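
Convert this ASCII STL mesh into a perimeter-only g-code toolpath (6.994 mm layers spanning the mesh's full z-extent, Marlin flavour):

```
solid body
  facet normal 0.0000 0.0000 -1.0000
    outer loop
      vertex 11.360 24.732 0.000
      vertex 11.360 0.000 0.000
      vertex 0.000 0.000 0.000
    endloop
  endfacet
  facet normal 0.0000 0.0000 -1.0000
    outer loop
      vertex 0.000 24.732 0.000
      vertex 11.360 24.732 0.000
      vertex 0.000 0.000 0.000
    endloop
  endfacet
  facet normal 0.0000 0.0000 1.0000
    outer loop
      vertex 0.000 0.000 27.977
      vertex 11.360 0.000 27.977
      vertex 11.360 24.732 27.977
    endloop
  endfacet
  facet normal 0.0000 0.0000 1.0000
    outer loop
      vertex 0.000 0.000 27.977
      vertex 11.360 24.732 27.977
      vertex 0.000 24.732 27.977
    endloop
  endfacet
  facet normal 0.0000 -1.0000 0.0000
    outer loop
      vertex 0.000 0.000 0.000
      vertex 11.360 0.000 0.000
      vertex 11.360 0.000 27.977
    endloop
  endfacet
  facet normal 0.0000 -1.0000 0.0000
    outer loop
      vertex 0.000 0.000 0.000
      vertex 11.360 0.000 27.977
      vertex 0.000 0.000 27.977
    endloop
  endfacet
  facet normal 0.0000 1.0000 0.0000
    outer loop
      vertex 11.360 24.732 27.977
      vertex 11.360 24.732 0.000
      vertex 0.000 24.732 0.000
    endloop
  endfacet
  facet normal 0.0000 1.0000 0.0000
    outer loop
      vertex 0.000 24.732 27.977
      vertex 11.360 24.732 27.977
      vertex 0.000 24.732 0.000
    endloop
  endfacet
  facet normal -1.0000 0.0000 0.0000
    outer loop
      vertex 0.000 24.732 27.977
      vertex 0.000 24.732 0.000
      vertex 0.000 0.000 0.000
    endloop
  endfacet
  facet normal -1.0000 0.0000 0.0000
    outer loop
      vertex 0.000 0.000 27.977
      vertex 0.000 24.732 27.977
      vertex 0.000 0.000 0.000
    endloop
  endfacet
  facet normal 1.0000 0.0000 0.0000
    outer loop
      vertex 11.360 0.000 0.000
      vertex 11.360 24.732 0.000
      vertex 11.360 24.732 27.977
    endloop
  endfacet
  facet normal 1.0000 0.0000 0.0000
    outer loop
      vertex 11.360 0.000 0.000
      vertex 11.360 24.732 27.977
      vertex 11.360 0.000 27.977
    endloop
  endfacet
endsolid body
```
; perimeter-only toolpath
G21 ; units = mm
G90 ; absolute positioning
G28 ; home
; layer 1
G0 Z6.994
G0 X0.000 Y0.000
G1 X11.360 Y0.000
G1 X11.360 Y24.732
G1 X0.000 Y24.732
G1 X0.000 Y0.000
; layer 2
G0 Z13.989
G0 X0.000 Y0.000
G1 X11.360 Y0.000
G1 X11.360 Y24.732
G1 X0.000 Y24.732
G1 X0.000 Y0.000
; layer 3
G0 Z20.983
G0 X0.000 Y0.000
G1 X11.360 Y0.000
G1 X11.360 Y24.732
G1 X0.000 Y24.732
G1 X0.000 Y0.000
; layer 4
G0 Z27.977
G0 X0.000 Y0.000
G1 X11.360 Y0.000
G1 X11.360 Y24.732
G1 X0.000 Y24.732
G1 X0.000 Y0.000
M2 ; end

The solid is a rectangular box, roughly 11.4 × 24.7 mm footprint and 28 mm tall. Slicing at Δz = 6.994 mm — 4 equal slices spanning the solid's height, so layer i sits at z = i·h/4 — gives 4 non-empty perimeters. Each is a 4-segment closed polygon; G0 lifts to the layer z and rapids to the start vertex, then G1 traces the edges.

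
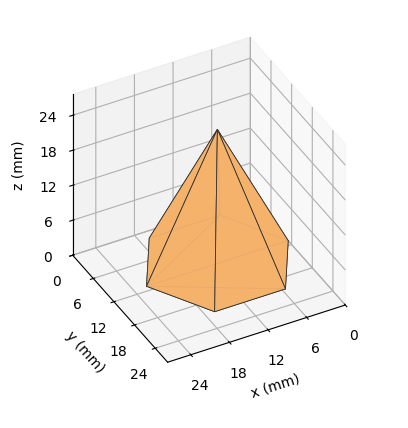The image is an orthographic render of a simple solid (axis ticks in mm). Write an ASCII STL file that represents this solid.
Reading the render: the shape is a regular 6-sided pyramid, base circumscribed radius ≈ 11 mm, apex at z ≈ 23 mm (dimensions read to the nearest mm from the axis ticks). For the STL, each face is triangulated and given an outward normal.

solid part
  facet normal 0.0000 0.0000 -1.0000
    outer loop
      vertex 5.5 20.5 0.0
      vertex 16.5 20.5 0.0
      vertex 22.0 11.0 0.0
    endloop
  endfacet
  facet normal 0.0000 0.0000 -1.0000
    outer loop
      vertex 0.0 11.0 0.0
      vertex 5.5 20.5 0.0
      vertex 22.0 11.0 0.0
    endloop
  endfacet
  facet normal 0.0000 0.0000 -1.0000
    outer loop
      vertex 5.5 1.5 0.0
      vertex 0.0 11.0 0.0
      vertex 22.0 11.0 0.0
    endloop
  endfacet
  facet normal 0.0000 0.0000 -1.0000
    outer loop
      vertex 16.5 1.5 0.0
      vertex 5.5 1.5 0.0
      vertex 22.0 11.0 0.0
    endloop
  endfacet
  facet normal 0.7996 0.4629 0.3824
    outer loop
      vertex 22.0 11.0 0.0
      vertex 16.5 20.5 0.0
      vertex 11.0 11.0 23.0
    endloop
  endfacet
  facet normal 0.0000 0.9243 0.3818
    outer loop
      vertex 16.5 20.5 0.0
      vertex 5.5 20.5 0.0
      vertex 11.0 11.0 23.0
    endloop
  endfacet
  facet normal -0.7996 0.4629 0.3824
    outer loop
      vertex 5.5 20.5 0.0
      vertex 0.0 11.0 0.0
      vertex 11.0 11.0 23.0
    endloop
  endfacet
  facet normal -0.7996 -0.4629 0.3824
    outer loop
      vertex 0.0 11.0 0.0
      vertex 5.5 1.5 0.0
      vertex 11.0 11.0 23.0
    endloop
  endfacet
  facet normal 0.0000 -0.9243 0.3818
    outer loop
      vertex 5.5 1.5 0.0
      vertex 16.5 1.5 0.0
      vertex 11.0 11.0 23.0
    endloop
  endfacet
  facet normal 0.7996 -0.4629 0.3824
    outer loop
      vertex 16.5 1.5 0.0
      vertex 22.0 11.0 0.0
      vertex 11.0 11.0 23.0
    endloop
  endfacet
endsolid part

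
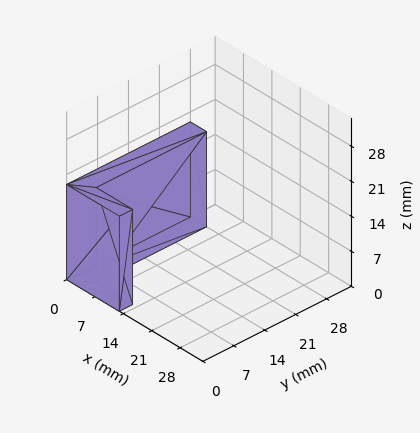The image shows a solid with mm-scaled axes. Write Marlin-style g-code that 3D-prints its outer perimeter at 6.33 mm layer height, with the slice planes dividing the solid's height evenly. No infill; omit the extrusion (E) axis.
Reading the render: the shape is an L-shaped prism: outer 13 × 28 mm, arm thicknesses ≈ 3 mm (horizontal) and 4 mm (vertical), extruded 19 mm in z (dimensions read to the nearest mm from the axis ticks). For the g-code, the solid's height is divided into equal slices at the stated Δz and each level perimeter traced with G1 moves after a G0 lift.

; perimeter-only toolpath
G21 ; units = mm
G90 ; absolute positioning
G28 ; home
; layer 1
G0 Z6.33
G0 X0.00 Y0.00
G1 X13.00 Y0.00
G1 X13.00 Y3.00
G1 X4.00 Y3.00
G1 X4.00 Y28.00
G1 X0.00 Y28.00
G1 X0.00 Y0.00
; layer 2
G0 Z12.67
G0 X0.00 Y0.00
G1 X13.00 Y0.00
G1 X13.00 Y3.00
G1 X4.00 Y3.00
G1 X4.00 Y28.00
G1 X0.00 Y28.00
G1 X0.00 Y0.00
; layer 3
G0 Z19.00
G0 X0.00 Y0.00
G1 X13.00 Y0.00
G1 X13.00 Y3.00
G1 X4.00 Y3.00
G1 X4.00 Y28.00
G1 X0.00 Y28.00
G1 X0.00 Y0.00
M2 ; end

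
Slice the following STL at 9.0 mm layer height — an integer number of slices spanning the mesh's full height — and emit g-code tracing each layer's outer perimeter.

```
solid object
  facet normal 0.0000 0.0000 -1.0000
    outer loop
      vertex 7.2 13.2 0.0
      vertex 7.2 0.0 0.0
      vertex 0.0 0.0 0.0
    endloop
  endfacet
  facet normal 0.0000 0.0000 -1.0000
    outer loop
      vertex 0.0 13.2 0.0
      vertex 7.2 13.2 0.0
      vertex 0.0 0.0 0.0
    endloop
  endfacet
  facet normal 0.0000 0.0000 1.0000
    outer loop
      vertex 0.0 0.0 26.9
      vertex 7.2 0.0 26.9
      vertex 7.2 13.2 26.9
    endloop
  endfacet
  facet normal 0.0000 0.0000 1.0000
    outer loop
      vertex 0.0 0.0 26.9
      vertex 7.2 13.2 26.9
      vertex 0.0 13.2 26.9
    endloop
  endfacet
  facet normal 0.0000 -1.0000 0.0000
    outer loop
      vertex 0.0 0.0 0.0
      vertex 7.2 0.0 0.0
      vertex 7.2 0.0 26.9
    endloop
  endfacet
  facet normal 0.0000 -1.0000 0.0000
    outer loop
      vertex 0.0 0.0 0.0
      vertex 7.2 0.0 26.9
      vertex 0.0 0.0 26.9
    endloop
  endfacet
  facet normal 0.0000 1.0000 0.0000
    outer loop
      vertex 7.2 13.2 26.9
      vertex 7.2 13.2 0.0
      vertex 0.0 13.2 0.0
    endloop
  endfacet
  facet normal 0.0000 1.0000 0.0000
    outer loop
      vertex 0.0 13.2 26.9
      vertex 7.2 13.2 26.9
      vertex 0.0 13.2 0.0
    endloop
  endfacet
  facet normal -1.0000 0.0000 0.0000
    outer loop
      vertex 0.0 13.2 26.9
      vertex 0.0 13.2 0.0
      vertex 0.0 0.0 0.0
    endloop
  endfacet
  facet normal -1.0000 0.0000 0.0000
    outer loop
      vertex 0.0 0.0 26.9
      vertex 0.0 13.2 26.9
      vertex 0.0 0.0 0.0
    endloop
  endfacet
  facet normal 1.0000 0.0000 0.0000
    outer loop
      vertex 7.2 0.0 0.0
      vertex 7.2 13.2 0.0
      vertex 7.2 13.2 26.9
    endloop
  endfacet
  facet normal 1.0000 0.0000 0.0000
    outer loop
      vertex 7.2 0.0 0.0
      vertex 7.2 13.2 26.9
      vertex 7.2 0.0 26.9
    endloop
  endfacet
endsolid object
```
; perimeter-only toolpath
G21 ; units = mm
G90 ; absolute positioning
G28 ; home
; layer 1
G0 Z9.0
G0 X0.0 Y0.0
G1 X7.2 Y0.0
G1 X7.2 Y13.2
G1 X0.0 Y13.2
G1 X0.0 Y0.0
; layer 2
G0 Z17.9
G0 X0.0 Y0.0
G1 X7.2 Y0.0
G1 X7.2 Y13.2
G1 X0.0 Y13.2
G1 X0.0 Y0.0
; layer 3
G0 Z26.9
G0 X0.0 Y0.0
G1 X7.2 Y0.0
G1 X7.2 Y13.2
G1 X0.0 Y13.2
G1 X0.0 Y0.0
M2 ; end

The solid is a rectangular box, roughly 7.2 × 13.2 mm footprint and 26.9 mm tall. Slicing at Δz = 9.0 mm — 3 equal slices spanning the solid's height, so layer i sits at z = i·h/3 — gives 3 non-empty perimeters. Each is a 4-segment closed polygon; G0 lifts to the layer z and rapids to the start vertex, then G1 traces the edges.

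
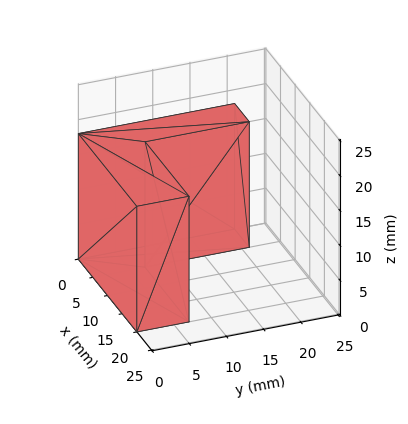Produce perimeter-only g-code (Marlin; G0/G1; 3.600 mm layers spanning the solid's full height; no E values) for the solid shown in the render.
Reading the render: the shape is an L-shaped prism: outer 20 × 21 mm, arm thicknesses ≈ 7 mm (horizontal) and 5 mm (vertical), extruded 18 mm in z (dimensions read to the nearest mm from the axis ticks). For the g-code, the solid's height is divided into equal slices at the stated Δz and each level perimeter traced with G1 moves after a G0 lift.

; perimeter-only toolpath
G21 ; units = mm
G90 ; absolute positioning
G28 ; home
; layer 1
G0 Z3.600
G0 X0.000 Y0.000
G1 X20.000 Y0.000
G1 X20.000 Y7.000
G1 X5.000 Y7.000
G1 X5.000 Y21.000
G1 X0.000 Y21.000
G1 X0.000 Y0.000
; layer 2
G0 Z7.200
G0 X0.000 Y0.000
G1 X20.000 Y0.000
G1 X20.000 Y7.000
G1 X5.000 Y7.000
G1 X5.000 Y21.000
G1 X0.000 Y21.000
G1 X0.000 Y0.000
; layer 3
G0 Z10.800
G0 X0.000 Y0.000
G1 X20.000 Y0.000
G1 X20.000 Y7.000
G1 X5.000 Y7.000
G1 X5.000 Y21.000
G1 X0.000 Y21.000
G1 X0.000 Y0.000
; layer 4
G0 Z14.400
G0 X0.000 Y0.000
G1 X20.000 Y0.000
G1 X20.000 Y7.000
G1 X5.000 Y7.000
G1 X5.000 Y21.000
G1 X0.000 Y21.000
G1 X0.000 Y0.000
; layer 5
G0 Z18.000
G0 X0.000 Y0.000
G1 X20.000 Y0.000
G1 X20.000 Y7.000
G1 X5.000 Y7.000
G1 X5.000 Y21.000
G1 X0.000 Y21.000
G1 X0.000 Y0.000
M2 ; end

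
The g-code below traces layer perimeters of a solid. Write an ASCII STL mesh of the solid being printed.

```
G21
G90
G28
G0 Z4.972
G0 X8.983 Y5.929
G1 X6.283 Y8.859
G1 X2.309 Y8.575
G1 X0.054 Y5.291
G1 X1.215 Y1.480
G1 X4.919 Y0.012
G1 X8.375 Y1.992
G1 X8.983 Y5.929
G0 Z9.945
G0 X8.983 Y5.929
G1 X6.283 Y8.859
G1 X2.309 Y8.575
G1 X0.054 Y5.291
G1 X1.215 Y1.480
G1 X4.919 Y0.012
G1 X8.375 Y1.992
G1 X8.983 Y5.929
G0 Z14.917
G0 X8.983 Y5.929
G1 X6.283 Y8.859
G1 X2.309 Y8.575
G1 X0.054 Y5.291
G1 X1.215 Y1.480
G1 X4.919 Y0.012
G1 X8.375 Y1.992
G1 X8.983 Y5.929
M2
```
solid part
  facet normal 0.0000 0.0000 -1.0000
    outer loop
      vertex 2.309 8.575 0.000
      vertex 6.283 8.859 0.000
      vertex 8.983 5.929 0.000
    endloop
  endfacet
  facet normal 0.0000 0.0000 -1.0000
    outer loop
      vertex 0.054 5.291 0.000
      vertex 2.309 8.575 0.000
      vertex 8.983 5.929 0.000
    endloop
  endfacet
  facet normal 0.0000 0.0000 -1.0000
    outer loop
      vertex 1.215 1.480 0.000
      vertex 0.054 5.291 0.000
      vertex 8.983 5.929 0.000
    endloop
  endfacet
  facet normal 0.0000 0.0000 -1.0000
    outer loop
      vertex 4.919 0.012 0.000
      vertex 1.215 1.480 0.000
      vertex 8.983 5.929 0.000
    endloop
  endfacet
  facet normal 0.0000 0.0000 -1.0000
    outer loop
      vertex 8.375 1.992 0.000
      vertex 4.919 0.012 0.000
      vertex 8.983 5.929 0.000
    endloop
  endfacet
  facet normal 0.0000 0.0000 1.0000
    outer loop
      vertex 8.983 5.929 14.917
      vertex 6.283 8.859 14.917
      vertex 2.309 8.575 14.917
    endloop
  endfacet
  facet normal 0.0000 0.0000 1.0000
    outer loop
      vertex 8.983 5.929 14.917
      vertex 2.309 8.575 14.917
      vertex 0.054 5.291 14.917
    endloop
  endfacet
  facet normal 0.0000 0.0000 1.0000
    outer loop
      vertex 8.983 5.929 14.917
      vertex 0.054 5.291 14.917
      vertex 1.215 1.480 14.917
    endloop
  endfacet
  facet normal 0.0000 0.0000 1.0000
    outer loop
      vertex 8.983 5.929 14.917
      vertex 1.215 1.480 14.917
      vertex 4.919 0.012 14.917
    endloop
  endfacet
  facet normal 0.0000 0.0000 1.0000
    outer loop
      vertex 8.983 5.929 14.917
      vertex 4.919 0.012 14.917
      vertex 8.375 1.992 14.917
    endloop
  endfacet
  facet normal 0.7354 0.6777 0.0000
    outer loop
      vertex 8.983 5.929 0.000
      vertex 6.283 8.859 0.000
      vertex 6.283 8.859 14.917
    endloop
  endfacet
  facet normal 0.7354 0.6777 0.0000
    outer loop
      vertex 8.983 5.929 0.000
      vertex 6.283 8.859 14.917
      vertex 8.983 5.929 14.917
    endloop
  endfacet
  facet normal -0.0713 0.9975 0.0000
    outer loop
      vertex 6.283 8.859 0.000
      vertex 2.309 8.575 0.000
      vertex 2.309 8.575 14.917
    endloop
  endfacet
  facet normal -0.0713 0.9975 0.0000
    outer loop
      vertex 6.283 8.859 0.000
      vertex 2.309 8.575 14.917
      vertex 6.283 8.859 14.917
    endloop
  endfacet
  facet normal -0.8244 0.5661 0.0000
    outer loop
      vertex 2.309 8.575 0.000
      vertex 0.054 5.291 0.000
      vertex 0.054 5.291 14.917
    endloop
  endfacet
  facet normal -0.8244 0.5661 0.0000
    outer loop
      vertex 2.309 8.575 0.000
      vertex 0.054 5.291 14.917
      vertex 2.309 8.575 14.917
    endloop
  endfacet
  facet normal -0.9566 -0.2914 0.0000
    outer loop
      vertex 0.054 5.291 0.000
      vertex 1.215 1.480 0.000
      vertex 1.215 1.480 14.917
    endloop
  endfacet
  facet normal -0.9566 -0.2914 0.0000
    outer loop
      vertex 0.054 5.291 0.000
      vertex 1.215 1.480 14.917
      vertex 0.054 5.291 14.917
    endloop
  endfacet
  facet normal -0.3684 -0.9296 0.0000
    outer loop
      vertex 1.215 1.480 0.000
      vertex 4.919 0.012 0.000
      vertex 4.919 0.012 14.917
    endloop
  endfacet
  facet normal -0.3684 -0.9296 0.0000
    outer loop
      vertex 1.215 1.480 0.000
      vertex 4.919 0.012 14.917
      vertex 1.215 1.480 14.917
    endloop
  endfacet
  facet normal 0.4971 -0.8677 0.0000
    outer loop
      vertex 4.919 0.012 0.000
      vertex 8.375 1.992 0.000
      vertex 8.375 1.992 14.917
    endloop
  endfacet
  facet normal 0.4971 -0.8677 0.0000
    outer loop
      vertex 4.919 0.012 0.000
      vertex 8.375 1.992 14.917
      vertex 4.919 0.012 14.917
    endloop
  endfacet
  facet normal 0.9883 -0.1526 0.0000
    outer loop
      vertex 8.375 1.992 0.000
      vertex 8.983 5.929 0.000
      vertex 8.983 5.929 14.917
    endloop
  endfacet
  facet normal 0.9883 -0.1526 0.0000
    outer loop
      vertex 8.375 1.992 0.000
      vertex 8.983 5.929 14.917
      vertex 8.375 1.992 14.917
    endloop
  endfacet
endsolid part

The G0 Z moves step by Δz≈4.972 mm. Every layer's G1 loop is the same polygon, so the solid is a straight extrusion of it from z=0 to z≈14.9. Closing with flat bottom and top caps and triangulating gives 24 facets — a regular 7-sided prism (a cylinder approximated with 7 flat sides), circumscribed radius ≈ 4.59 mm, height ≈ 14.9 mm.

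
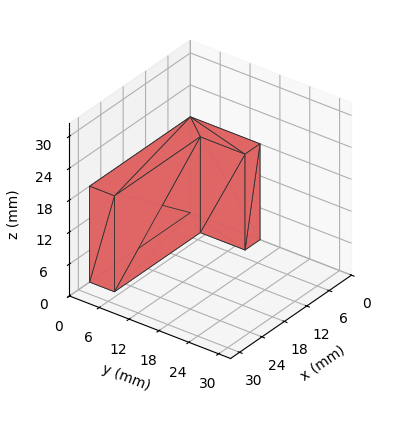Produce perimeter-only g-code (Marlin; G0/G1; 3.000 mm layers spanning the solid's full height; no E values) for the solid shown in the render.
Reading the render: the shape is an L-shaped prism: outer 27 × 14 mm, arm thicknesses ≈ 5 mm (horizontal) and 4 mm (vertical), extruded 18 mm in z (dimensions read to the nearest mm from the axis ticks). For the g-code, the solid's height is divided into equal slices at the stated Δz and each level perimeter traced with G1 moves after a G0 lift.

; perimeter-only toolpath
G21 ; units = mm
G90 ; absolute positioning
G28 ; home
; layer 1
G0 Z3.000
G0 X0.000 Y0.000
G1 X27.000 Y0.000
G1 X27.000 Y5.000
G1 X4.000 Y5.000
G1 X4.000 Y14.000
G1 X0.000 Y14.000
G1 X0.000 Y0.000
; layer 2
G0 Z6.000
G0 X0.000 Y0.000
G1 X27.000 Y0.000
G1 X27.000 Y5.000
G1 X4.000 Y5.000
G1 X4.000 Y14.000
G1 X0.000 Y14.000
G1 X0.000 Y0.000
; layer 3
G0 Z9.000
G0 X0.000 Y0.000
G1 X27.000 Y0.000
G1 X27.000 Y5.000
G1 X4.000 Y5.000
G1 X4.000 Y14.000
G1 X0.000 Y14.000
G1 X0.000 Y0.000
; layer 4
G0 Z12.000
G0 X0.000 Y0.000
G1 X27.000 Y0.000
G1 X27.000 Y5.000
G1 X4.000 Y5.000
G1 X4.000 Y14.000
G1 X0.000 Y14.000
G1 X0.000 Y0.000
; layer 5
G0 Z15.000
G0 X0.000 Y0.000
G1 X27.000 Y0.000
G1 X27.000 Y5.000
G1 X4.000 Y5.000
G1 X4.000 Y14.000
G1 X0.000 Y14.000
G1 X0.000 Y0.000
; layer 6
G0 Z18.000
G0 X0.000 Y0.000
G1 X27.000 Y0.000
G1 X27.000 Y5.000
G1 X4.000 Y5.000
G1 X4.000 Y14.000
G1 X0.000 Y14.000
G1 X0.000 Y0.000
M2 ; end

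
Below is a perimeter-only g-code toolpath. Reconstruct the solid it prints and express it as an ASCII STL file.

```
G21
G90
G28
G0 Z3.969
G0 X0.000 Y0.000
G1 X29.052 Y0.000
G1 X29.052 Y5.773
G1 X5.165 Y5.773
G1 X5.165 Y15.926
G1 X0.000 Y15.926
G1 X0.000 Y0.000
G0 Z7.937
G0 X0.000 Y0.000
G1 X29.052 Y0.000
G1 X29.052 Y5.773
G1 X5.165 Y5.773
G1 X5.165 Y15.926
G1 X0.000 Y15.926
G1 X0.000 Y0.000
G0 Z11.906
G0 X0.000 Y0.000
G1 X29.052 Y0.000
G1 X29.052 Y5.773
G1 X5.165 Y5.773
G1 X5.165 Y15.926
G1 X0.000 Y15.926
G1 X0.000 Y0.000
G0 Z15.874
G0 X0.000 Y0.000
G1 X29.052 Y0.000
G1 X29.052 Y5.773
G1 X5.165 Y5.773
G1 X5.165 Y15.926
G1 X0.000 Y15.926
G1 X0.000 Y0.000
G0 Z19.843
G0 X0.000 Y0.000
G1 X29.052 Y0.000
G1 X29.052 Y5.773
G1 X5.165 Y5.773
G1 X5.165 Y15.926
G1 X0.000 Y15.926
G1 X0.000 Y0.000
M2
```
solid part
  facet normal 0.0000 0.0000 -1.0000
    outer loop
      vertex 29.052 5.773 0.000
      vertex 29.052 0.000 0.000
      vertex 0.000 0.000 0.000
    endloop
  endfacet
  facet normal 0.0000 0.0000 -1.0000
    outer loop
      vertex 5.165 5.773 0.000
      vertex 29.052 5.773 0.000
      vertex 0.000 0.000 0.000
    endloop
  endfacet
  facet normal 0.0000 0.0000 -1.0000
    outer loop
      vertex 5.165 15.926 0.000
      vertex 5.165 5.773 0.000
      vertex 0.000 0.000 0.000
    endloop
  endfacet
  facet normal 0.0000 0.0000 -1.0000
    outer loop
      vertex 0.000 15.926 0.000
      vertex 5.165 15.926 0.000
      vertex 0.000 0.000 0.000
    endloop
  endfacet
  facet normal 0.0000 0.0000 1.0000
    outer loop
      vertex 0.000 0.000 19.843
      vertex 29.052 0.000 19.843
      vertex 29.052 5.773 19.843
    endloop
  endfacet
  facet normal 0.0000 0.0000 1.0000
    outer loop
      vertex 0.000 0.000 19.843
      vertex 29.052 5.773 19.843
      vertex 5.165 5.773 19.843
    endloop
  endfacet
  facet normal 0.0000 0.0000 1.0000
    outer loop
      vertex 0.000 0.000 19.843
      vertex 5.165 5.773 19.843
      vertex 5.165 15.926 19.843
    endloop
  endfacet
  facet normal 0.0000 0.0000 1.0000
    outer loop
      vertex 0.000 0.000 19.843
      vertex 5.165 15.926 19.843
      vertex 0.000 15.926 19.843
    endloop
  endfacet
  facet normal 0.0000 -1.0000 0.0000
    outer loop
      vertex 0.000 0.000 0.000
      vertex 29.052 0.000 0.000
      vertex 29.052 0.000 19.843
    endloop
  endfacet
  facet normal 0.0000 -1.0000 0.0000
    outer loop
      vertex 0.000 0.000 0.000
      vertex 29.052 0.000 19.843
      vertex 0.000 0.000 19.843
    endloop
  endfacet
  facet normal 1.0000 0.0000 0.0000
    outer loop
      vertex 29.052 0.000 0.000
      vertex 29.052 5.773 0.000
      vertex 29.052 5.773 19.843
    endloop
  endfacet
  facet normal 1.0000 0.0000 0.0000
    outer loop
      vertex 29.052 0.000 0.000
      vertex 29.052 5.773 19.843
      vertex 29.052 0.000 19.843
    endloop
  endfacet
  facet normal 0.0000 1.0000 0.0000
    outer loop
      vertex 29.052 5.773 0.000
      vertex 5.165 5.773 0.000
      vertex 5.165 5.773 19.843
    endloop
  endfacet
  facet normal 0.0000 1.0000 0.0000
    outer loop
      vertex 29.052 5.773 0.000
      vertex 5.165 5.773 19.843
      vertex 29.052 5.773 19.843
    endloop
  endfacet
  facet normal 1.0000 0.0000 0.0000
    outer loop
      vertex 5.165 5.773 0.000
      vertex 5.165 15.926 0.000
      vertex 5.165 15.926 19.843
    endloop
  endfacet
  facet normal 1.0000 0.0000 0.0000
    outer loop
      vertex 5.165 5.773 0.000
      vertex 5.165 15.926 19.843
      vertex 5.165 5.773 19.843
    endloop
  endfacet
  facet normal 0.0000 1.0000 0.0000
    outer loop
      vertex 5.165 15.926 0.000
      vertex 0.000 15.926 0.000
      vertex 0.000 15.926 19.843
    endloop
  endfacet
  facet normal 0.0000 1.0000 0.0000
    outer loop
      vertex 5.165 15.926 0.000
      vertex 0.000 15.926 19.843
      vertex 5.165 15.926 19.843
    endloop
  endfacet
  facet normal -1.0000 0.0000 0.0000
    outer loop
      vertex 0.000 15.926 0.000
      vertex 0.000 0.000 0.000
      vertex 0.000 0.000 19.843
    endloop
  endfacet
  facet normal -1.0000 0.0000 0.0000
    outer loop
      vertex 0.000 15.926 0.000
      vertex 0.000 0.000 19.843
      vertex 0.000 15.926 19.843
    endloop
  endfacet
endsolid part

The G0 Z moves step by Δz≈3.969 mm. Every layer's G1 loop is the same polygon, so the solid is a straight extrusion of it from z=0 to z≈19.8. Closing with flat bottom and top caps and triangulating gives 20 facets — an L-shaped prism: outer 29.1 × 15.9 mm, arm thicknesses ≈ 5.77 mm (horizontal) and 5.17 mm (vertical), extruded 19.8 mm in z.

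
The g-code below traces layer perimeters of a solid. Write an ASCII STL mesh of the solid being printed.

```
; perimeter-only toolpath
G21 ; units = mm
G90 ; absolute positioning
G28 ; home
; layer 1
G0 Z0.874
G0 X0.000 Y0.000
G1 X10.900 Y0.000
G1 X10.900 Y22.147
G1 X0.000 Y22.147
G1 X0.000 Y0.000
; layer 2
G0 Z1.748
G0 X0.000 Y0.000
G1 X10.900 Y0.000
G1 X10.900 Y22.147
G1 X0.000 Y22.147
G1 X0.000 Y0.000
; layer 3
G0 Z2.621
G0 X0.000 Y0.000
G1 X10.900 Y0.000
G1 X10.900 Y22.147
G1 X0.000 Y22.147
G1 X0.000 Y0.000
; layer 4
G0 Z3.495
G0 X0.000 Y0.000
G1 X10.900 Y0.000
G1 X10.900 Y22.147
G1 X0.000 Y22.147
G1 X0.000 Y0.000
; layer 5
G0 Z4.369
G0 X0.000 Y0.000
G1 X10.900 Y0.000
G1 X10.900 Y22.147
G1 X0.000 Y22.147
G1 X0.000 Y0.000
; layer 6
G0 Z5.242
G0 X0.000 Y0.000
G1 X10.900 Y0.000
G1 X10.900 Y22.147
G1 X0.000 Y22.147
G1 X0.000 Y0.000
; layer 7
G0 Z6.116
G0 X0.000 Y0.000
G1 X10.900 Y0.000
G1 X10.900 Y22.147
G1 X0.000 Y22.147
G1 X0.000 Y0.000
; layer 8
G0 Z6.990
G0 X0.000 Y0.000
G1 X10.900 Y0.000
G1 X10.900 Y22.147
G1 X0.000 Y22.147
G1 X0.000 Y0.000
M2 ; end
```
solid part
  facet normal 0.0000 0.0000 -1.0000
    outer loop
      vertex 10.900 22.147 0.000
      vertex 10.900 0.000 0.000
      vertex 0.000 0.000 0.000
    endloop
  endfacet
  facet normal 0.0000 0.0000 -1.0000
    outer loop
      vertex 0.000 22.147 0.000
      vertex 10.900 22.147 0.000
      vertex 0.000 0.000 0.000
    endloop
  endfacet
  facet normal 0.0000 0.0000 1.0000
    outer loop
      vertex 0.000 0.000 6.990
      vertex 10.900 0.000 6.990
      vertex 10.900 22.147 6.990
    endloop
  endfacet
  facet normal 0.0000 0.0000 1.0000
    outer loop
      vertex 0.000 0.000 6.990
      vertex 10.900 22.147 6.990
      vertex 0.000 22.147 6.990
    endloop
  endfacet
  facet normal 0.0000 -1.0000 0.0000
    outer loop
      vertex 0.000 0.000 0.000
      vertex 10.900 0.000 0.000
      vertex 10.900 0.000 6.990
    endloop
  endfacet
  facet normal 0.0000 -1.0000 0.0000
    outer loop
      vertex 0.000 0.000 0.000
      vertex 10.900 0.000 6.990
      vertex 0.000 0.000 6.990
    endloop
  endfacet
  facet normal 0.0000 1.0000 0.0000
    outer loop
      vertex 10.900 22.147 6.990
      vertex 10.900 22.147 0.000
      vertex 0.000 22.147 0.000
    endloop
  endfacet
  facet normal 0.0000 1.0000 0.0000
    outer loop
      vertex 0.000 22.147 6.990
      vertex 10.900 22.147 6.990
      vertex 0.000 22.147 0.000
    endloop
  endfacet
  facet normal -1.0000 0.0000 0.0000
    outer loop
      vertex 0.000 22.147 6.990
      vertex 0.000 22.147 0.000
      vertex 0.000 0.000 0.000
    endloop
  endfacet
  facet normal -1.0000 0.0000 0.0000
    outer loop
      vertex 0.000 0.000 6.990
      vertex 0.000 22.147 6.990
      vertex 0.000 0.000 0.000
    endloop
  endfacet
  facet normal 1.0000 0.0000 0.0000
    outer loop
      vertex 10.900 0.000 0.000
      vertex 10.900 22.147 0.000
      vertex 10.900 22.147 6.990
    endloop
  endfacet
  facet normal 1.0000 0.0000 0.0000
    outer loop
      vertex 10.900 0.000 0.000
      vertex 10.900 22.147 6.990
      vertex 10.900 0.000 6.990
    endloop
  endfacet
endsolid part

The G0 Z moves step by Δz≈0.874 mm. Every layer's G1 loop is the same polygon, so the solid is a straight extrusion of it from z=0 to z≈6.99. Closing with flat bottom and top caps and triangulating gives 12 facets — a rectangular box, roughly 10.9 × 22.1 mm footprint and 6.99 mm tall.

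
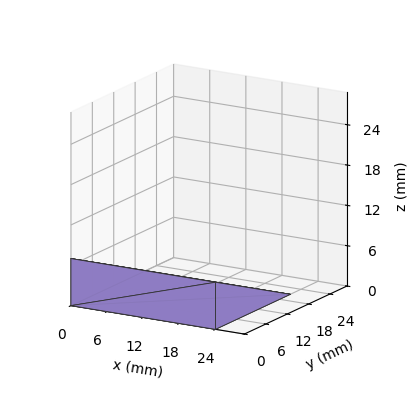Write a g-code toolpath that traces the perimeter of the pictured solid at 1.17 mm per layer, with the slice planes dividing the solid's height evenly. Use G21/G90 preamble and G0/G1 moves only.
Reading the render: the shape is a wedge (ramp): 24 × 21 mm base, rising to 7 mm along the y=0 edge and sloping linearly to z=0 at y=21 (dimensions read to the nearest mm from the axis ticks). For the g-code, the solid's height is divided into equal slices at the stated Δz and each level perimeter traced with G1 moves after a G0 lift.

; perimeter-only toolpath
G21 ; units = mm
G90 ; absolute positioning
G28 ; home
; layer 1
G0 Z1.17
G0 X0.00 Y0.00
G1 X24.00 Y0.00
G1 X24.00 Y17.50
G1 X0.00 Y17.50
G1 X0.00 Y0.00
; layer 2
G0 Z2.33
G0 X0.00 Y0.00
G1 X24.00 Y0.00
G1 X24.00 Y14.00
G1 X0.00 Y14.00
G1 X0.00 Y0.00
; layer 3
G0 Z3.50
G0 X0.00 Y0.00
G1 X24.00 Y0.00
G1 X24.00 Y10.50
G1 X0.00 Y10.50
G1 X0.00 Y0.00
; layer 4
G0 Z4.67
G0 X0.00 Y0.00
G1 X24.00 Y0.00
G1 X24.00 Y7.00
G1 X0.00 Y7.00
G1 X0.00 Y0.00
; layer 5
G0 Z5.83
G0 X0.00 Y0.00
G1 X24.00 Y0.00
G1 X24.00 Y3.50
G1 X0.00 Y3.50
G1 X0.00 Y0.00
M2 ; end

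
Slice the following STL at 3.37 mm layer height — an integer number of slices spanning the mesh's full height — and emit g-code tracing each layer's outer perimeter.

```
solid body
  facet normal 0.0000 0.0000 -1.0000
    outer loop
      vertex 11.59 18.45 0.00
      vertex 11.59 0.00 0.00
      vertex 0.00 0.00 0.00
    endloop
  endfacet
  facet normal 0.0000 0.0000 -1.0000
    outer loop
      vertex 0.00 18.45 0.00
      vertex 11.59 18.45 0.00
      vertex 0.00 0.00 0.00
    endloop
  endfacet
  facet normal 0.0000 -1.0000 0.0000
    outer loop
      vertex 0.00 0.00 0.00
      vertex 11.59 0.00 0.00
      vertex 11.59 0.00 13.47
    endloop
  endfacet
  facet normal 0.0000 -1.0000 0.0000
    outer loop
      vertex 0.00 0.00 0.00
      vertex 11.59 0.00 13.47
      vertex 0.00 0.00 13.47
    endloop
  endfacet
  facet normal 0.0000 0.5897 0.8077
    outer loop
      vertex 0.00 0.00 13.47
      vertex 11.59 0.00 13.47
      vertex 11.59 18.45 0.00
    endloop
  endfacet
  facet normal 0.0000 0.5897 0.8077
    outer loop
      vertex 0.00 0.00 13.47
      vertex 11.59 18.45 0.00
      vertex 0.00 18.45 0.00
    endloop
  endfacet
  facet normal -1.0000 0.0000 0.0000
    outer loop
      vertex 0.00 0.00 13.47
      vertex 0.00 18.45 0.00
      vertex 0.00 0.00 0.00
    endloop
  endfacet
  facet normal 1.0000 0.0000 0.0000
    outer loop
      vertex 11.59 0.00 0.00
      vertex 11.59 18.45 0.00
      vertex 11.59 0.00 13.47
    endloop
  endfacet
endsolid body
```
; perimeter-only toolpath
G21 ; units = mm
G90 ; absolute positioning
G28 ; home
; layer 1
G0 Z3.37
G0 X0.00 Y0.00
G1 X11.59 Y0.00
G1 X11.59 Y13.84
G1 X0.00 Y13.84
G1 X0.00 Y0.00
; layer 2
G0 Z6.74
G0 X0.00 Y0.00
G1 X11.59 Y0.00
G1 X11.59 Y9.22
G1 X0.00 Y9.22
G1 X0.00 Y0.00
; layer 3
G0 Z10.10
G0 X0.00 Y0.00
G1 X11.59 Y0.00
G1 X11.59 Y4.61
G1 X0.00 Y4.61
G1 X0.00 Y0.00
M2 ; end

The solid is a wedge (ramp): 11.6 × 18.4 mm base, rising to 13.5 mm along the y=0 edge and sloping linearly to z=0 at y=18.4. Slicing at Δz = 3.37 mm — 4 equal slices spanning the solid's height, so layer i sits at z = i·h/4 — gives 3 non-empty perimeters. Each is a 4-segment closed polygon; G0 lifts to the layer z and rapids to the start vertex, then G1 traces the edges. The cross-section shrinks linearly with z (the slice at the apex is degenerate and omitted).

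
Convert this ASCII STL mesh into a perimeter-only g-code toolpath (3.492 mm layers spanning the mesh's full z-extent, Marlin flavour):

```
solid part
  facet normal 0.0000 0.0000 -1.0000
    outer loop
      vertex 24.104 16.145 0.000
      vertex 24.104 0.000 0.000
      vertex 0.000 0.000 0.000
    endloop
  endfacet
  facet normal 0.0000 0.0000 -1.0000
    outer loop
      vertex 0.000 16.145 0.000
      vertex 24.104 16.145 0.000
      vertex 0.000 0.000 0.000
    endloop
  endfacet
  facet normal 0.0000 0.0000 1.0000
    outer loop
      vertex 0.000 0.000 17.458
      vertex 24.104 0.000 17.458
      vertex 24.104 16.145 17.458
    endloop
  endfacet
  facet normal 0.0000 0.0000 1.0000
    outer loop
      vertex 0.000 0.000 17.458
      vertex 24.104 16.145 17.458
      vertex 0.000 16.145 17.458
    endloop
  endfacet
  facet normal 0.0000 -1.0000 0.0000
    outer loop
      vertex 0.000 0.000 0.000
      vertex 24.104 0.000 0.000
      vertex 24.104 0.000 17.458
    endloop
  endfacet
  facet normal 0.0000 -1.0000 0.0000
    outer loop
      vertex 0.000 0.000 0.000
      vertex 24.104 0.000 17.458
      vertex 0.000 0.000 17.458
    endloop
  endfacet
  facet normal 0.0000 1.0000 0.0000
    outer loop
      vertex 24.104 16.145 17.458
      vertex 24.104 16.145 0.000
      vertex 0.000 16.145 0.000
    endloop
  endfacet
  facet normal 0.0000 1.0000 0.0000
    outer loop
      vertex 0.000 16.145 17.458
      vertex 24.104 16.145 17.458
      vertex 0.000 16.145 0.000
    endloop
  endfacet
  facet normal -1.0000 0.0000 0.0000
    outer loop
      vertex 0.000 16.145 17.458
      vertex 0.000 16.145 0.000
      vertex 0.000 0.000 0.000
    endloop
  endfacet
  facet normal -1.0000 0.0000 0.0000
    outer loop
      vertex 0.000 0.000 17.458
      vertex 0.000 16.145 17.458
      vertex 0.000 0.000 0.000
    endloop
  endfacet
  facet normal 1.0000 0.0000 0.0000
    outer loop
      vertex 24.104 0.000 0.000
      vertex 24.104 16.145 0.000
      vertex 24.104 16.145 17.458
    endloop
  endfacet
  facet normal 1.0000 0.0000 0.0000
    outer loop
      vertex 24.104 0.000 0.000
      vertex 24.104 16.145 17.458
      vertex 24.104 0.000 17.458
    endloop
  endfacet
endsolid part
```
; perimeter-only toolpath
G21 ; units = mm
G90 ; absolute positioning
G28 ; home
; layer 1
G0 Z3.492
G0 X0.000 Y0.000
G1 X24.104 Y0.000
G1 X24.104 Y16.145
G1 X0.000 Y16.145
G1 X0.000 Y0.000
; layer 2
G0 Z6.983
G0 X0.000 Y0.000
G1 X24.104 Y0.000
G1 X24.104 Y16.145
G1 X0.000 Y16.145
G1 X0.000 Y0.000
; layer 3
G0 Z10.475
G0 X0.000 Y0.000
G1 X24.104 Y0.000
G1 X24.104 Y16.145
G1 X0.000 Y16.145
G1 X0.000 Y0.000
; layer 4
G0 Z13.966
G0 X0.000 Y0.000
G1 X24.104 Y0.000
G1 X24.104 Y16.145
G1 X0.000 Y16.145
G1 X0.000 Y0.000
; layer 5
G0 Z17.458
G0 X0.000 Y0.000
G1 X24.104 Y0.000
G1 X24.104 Y16.145
G1 X0.000 Y16.145
G1 X0.000 Y0.000
M2 ; end

The solid is a rectangular box, roughly 24.1 × 16.1 mm footprint and 17.5 mm tall. Slicing at Δz = 3.492 mm — 5 equal slices spanning the solid's height, so layer i sits at z = i·h/5 — gives 5 non-empty perimeters. Each is a 4-segment closed polygon; G0 lifts to the layer z and rapids to the start vertex, then G1 traces the edges.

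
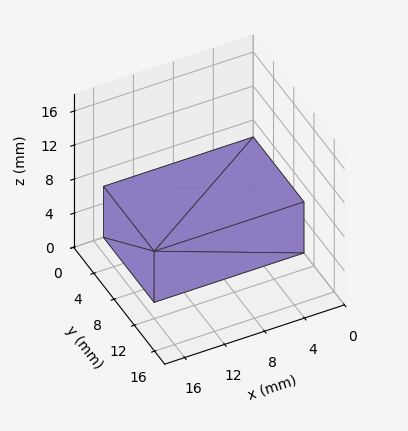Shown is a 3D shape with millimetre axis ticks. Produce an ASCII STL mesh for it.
Reading the render: the shape is a rectangular box, roughly 15 × 10 mm footprint and 6 mm tall (dimensions read to the nearest mm from the axis ticks). For the STL, each face is triangulated and given an outward normal.

solid part
  facet normal 0.0000 0.0000 -1.0000
    outer loop
      vertex 15.000 10.000 0.000
      vertex 15.000 0.000 0.000
      vertex 0.000 0.000 0.000
    endloop
  endfacet
  facet normal 0.0000 0.0000 -1.0000
    outer loop
      vertex 0.000 10.000 0.000
      vertex 15.000 10.000 0.000
      vertex 0.000 0.000 0.000
    endloop
  endfacet
  facet normal 0.0000 0.0000 1.0000
    outer loop
      vertex 0.000 0.000 6.000
      vertex 15.000 0.000 6.000
      vertex 15.000 10.000 6.000
    endloop
  endfacet
  facet normal 0.0000 0.0000 1.0000
    outer loop
      vertex 0.000 0.000 6.000
      vertex 15.000 10.000 6.000
      vertex 0.000 10.000 6.000
    endloop
  endfacet
  facet normal 0.0000 -1.0000 0.0000
    outer loop
      vertex 0.000 0.000 0.000
      vertex 15.000 0.000 0.000
      vertex 15.000 0.000 6.000
    endloop
  endfacet
  facet normal 0.0000 -1.0000 0.0000
    outer loop
      vertex 0.000 0.000 0.000
      vertex 15.000 0.000 6.000
      vertex 0.000 0.000 6.000
    endloop
  endfacet
  facet normal 0.0000 1.0000 0.0000
    outer loop
      vertex 15.000 10.000 6.000
      vertex 15.000 10.000 0.000
      vertex 0.000 10.000 0.000
    endloop
  endfacet
  facet normal 0.0000 1.0000 0.0000
    outer loop
      vertex 0.000 10.000 6.000
      vertex 15.000 10.000 6.000
      vertex 0.000 10.000 0.000
    endloop
  endfacet
  facet normal -1.0000 0.0000 0.0000
    outer loop
      vertex 0.000 10.000 6.000
      vertex 0.000 10.000 0.000
      vertex 0.000 0.000 0.000
    endloop
  endfacet
  facet normal -1.0000 0.0000 0.0000
    outer loop
      vertex 0.000 0.000 6.000
      vertex 0.000 10.000 6.000
      vertex 0.000 0.000 0.000
    endloop
  endfacet
  facet normal 1.0000 0.0000 0.0000
    outer loop
      vertex 15.000 0.000 0.000
      vertex 15.000 10.000 0.000
      vertex 15.000 10.000 6.000
    endloop
  endfacet
  facet normal 1.0000 0.0000 0.0000
    outer loop
      vertex 15.000 0.000 0.000
      vertex 15.000 10.000 6.000
      vertex 15.000 0.000 6.000
    endloop
  endfacet
endsolid part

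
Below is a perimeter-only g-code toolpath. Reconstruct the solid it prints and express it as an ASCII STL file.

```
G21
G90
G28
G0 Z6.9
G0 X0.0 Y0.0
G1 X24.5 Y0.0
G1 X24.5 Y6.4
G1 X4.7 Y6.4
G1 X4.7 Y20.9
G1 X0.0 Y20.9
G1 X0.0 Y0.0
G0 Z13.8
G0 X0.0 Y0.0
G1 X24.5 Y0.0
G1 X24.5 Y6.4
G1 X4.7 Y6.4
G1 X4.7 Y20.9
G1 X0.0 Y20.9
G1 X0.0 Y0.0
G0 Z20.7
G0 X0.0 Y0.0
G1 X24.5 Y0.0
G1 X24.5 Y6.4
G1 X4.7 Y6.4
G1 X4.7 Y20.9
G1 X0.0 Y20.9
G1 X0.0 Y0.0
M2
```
solid part
  facet normal 0.0000 0.0000 -1.0000
    outer loop
      vertex 24.5 6.4 0.0
      vertex 24.5 0.0 0.0
      vertex 0.0 0.0 0.0
    endloop
  endfacet
  facet normal 0.0000 0.0000 -1.0000
    outer loop
      vertex 4.7 6.4 0.0
      vertex 24.5 6.4 0.0
      vertex 0.0 0.0 0.0
    endloop
  endfacet
  facet normal 0.0000 0.0000 -1.0000
    outer loop
      vertex 4.7 20.9 0.0
      vertex 4.7 6.4 0.0
      vertex 0.0 0.0 0.0
    endloop
  endfacet
  facet normal 0.0000 0.0000 -1.0000
    outer loop
      vertex 0.0 20.9 0.0
      vertex 4.7 20.9 0.0
      vertex 0.0 0.0 0.0
    endloop
  endfacet
  facet normal 0.0000 0.0000 1.0000
    outer loop
      vertex 0.0 0.0 20.7
      vertex 24.5 0.0 20.7
      vertex 24.5 6.4 20.7
    endloop
  endfacet
  facet normal 0.0000 0.0000 1.0000
    outer loop
      vertex 0.0 0.0 20.7
      vertex 24.5 6.4 20.7
      vertex 4.7 6.4 20.7
    endloop
  endfacet
  facet normal 0.0000 0.0000 1.0000
    outer loop
      vertex 0.0 0.0 20.7
      vertex 4.7 6.4 20.7
      vertex 4.7 20.9 20.7
    endloop
  endfacet
  facet normal 0.0000 0.0000 1.0000
    outer loop
      vertex 0.0 0.0 20.7
      vertex 4.7 20.9 20.7
      vertex 0.0 20.9 20.7
    endloop
  endfacet
  facet normal 0.0000 -1.0000 0.0000
    outer loop
      vertex 0.0 0.0 0.0
      vertex 24.5 0.0 0.0
      vertex 24.5 0.0 20.7
    endloop
  endfacet
  facet normal 0.0000 -1.0000 0.0000
    outer loop
      vertex 0.0 0.0 0.0
      vertex 24.5 0.0 20.7
      vertex 0.0 0.0 20.7
    endloop
  endfacet
  facet normal 1.0000 0.0000 0.0000
    outer loop
      vertex 24.5 0.0 0.0
      vertex 24.5 6.4 0.0
      vertex 24.5 6.4 20.7
    endloop
  endfacet
  facet normal 1.0000 0.0000 0.0000
    outer loop
      vertex 24.5 0.0 0.0
      vertex 24.5 6.4 20.7
      vertex 24.5 0.0 20.7
    endloop
  endfacet
  facet normal 0.0000 1.0000 0.0000
    outer loop
      vertex 24.5 6.4 0.0
      vertex 4.7 6.4 0.0
      vertex 4.7 6.4 20.7
    endloop
  endfacet
  facet normal 0.0000 1.0000 0.0000
    outer loop
      vertex 24.5 6.4 0.0
      vertex 4.7 6.4 20.7
      vertex 24.5 6.4 20.7
    endloop
  endfacet
  facet normal 1.0000 0.0000 0.0000
    outer loop
      vertex 4.7 6.4 0.0
      vertex 4.7 20.9 0.0
      vertex 4.7 20.9 20.7
    endloop
  endfacet
  facet normal 1.0000 0.0000 0.0000
    outer loop
      vertex 4.7 6.4 0.0
      vertex 4.7 20.9 20.7
      vertex 4.7 6.4 20.7
    endloop
  endfacet
  facet normal 0.0000 1.0000 0.0000
    outer loop
      vertex 4.7 20.9 0.0
      vertex 0.0 20.9 0.0
      vertex 0.0 20.9 20.7
    endloop
  endfacet
  facet normal 0.0000 1.0000 0.0000
    outer loop
      vertex 4.7 20.9 0.0
      vertex 0.0 20.9 20.7
      vertex 4.7 20.9 20.7
    endloop
  endfacet
  facet normal -1.0000 0.0000 0.0000
    outer loop
      vertex 0.0 20.9 0.0
      vertex 0.0 0.0 0.0
      vertex 0.0 0.0 20.7
    endloop
  endfacet
  facet normal -1.0000 0.0000 0.0000
    outer loop
      vertex 0.0 20.9 0.0
      vertex 0.0 0.0 20.7
      vertex 0.0 20.9 20.7
    endloop
  endfacet
endsolid part

The G0 Z moves step by Δz≈6.9 mm. Every layer's G1 loop is the same polygon, so the solid is a straight extrusion of it from z=0 to z≈20.7. Closing with flat bottom and top caps and triangulating gives 20 facets — an L-shaped prism: outer 24.5 × 20.9 mm, arm thicknesses ≈ 6.4 mm (horizontal) and 4.7 mm (vertical), extruded 20.7 mm in z.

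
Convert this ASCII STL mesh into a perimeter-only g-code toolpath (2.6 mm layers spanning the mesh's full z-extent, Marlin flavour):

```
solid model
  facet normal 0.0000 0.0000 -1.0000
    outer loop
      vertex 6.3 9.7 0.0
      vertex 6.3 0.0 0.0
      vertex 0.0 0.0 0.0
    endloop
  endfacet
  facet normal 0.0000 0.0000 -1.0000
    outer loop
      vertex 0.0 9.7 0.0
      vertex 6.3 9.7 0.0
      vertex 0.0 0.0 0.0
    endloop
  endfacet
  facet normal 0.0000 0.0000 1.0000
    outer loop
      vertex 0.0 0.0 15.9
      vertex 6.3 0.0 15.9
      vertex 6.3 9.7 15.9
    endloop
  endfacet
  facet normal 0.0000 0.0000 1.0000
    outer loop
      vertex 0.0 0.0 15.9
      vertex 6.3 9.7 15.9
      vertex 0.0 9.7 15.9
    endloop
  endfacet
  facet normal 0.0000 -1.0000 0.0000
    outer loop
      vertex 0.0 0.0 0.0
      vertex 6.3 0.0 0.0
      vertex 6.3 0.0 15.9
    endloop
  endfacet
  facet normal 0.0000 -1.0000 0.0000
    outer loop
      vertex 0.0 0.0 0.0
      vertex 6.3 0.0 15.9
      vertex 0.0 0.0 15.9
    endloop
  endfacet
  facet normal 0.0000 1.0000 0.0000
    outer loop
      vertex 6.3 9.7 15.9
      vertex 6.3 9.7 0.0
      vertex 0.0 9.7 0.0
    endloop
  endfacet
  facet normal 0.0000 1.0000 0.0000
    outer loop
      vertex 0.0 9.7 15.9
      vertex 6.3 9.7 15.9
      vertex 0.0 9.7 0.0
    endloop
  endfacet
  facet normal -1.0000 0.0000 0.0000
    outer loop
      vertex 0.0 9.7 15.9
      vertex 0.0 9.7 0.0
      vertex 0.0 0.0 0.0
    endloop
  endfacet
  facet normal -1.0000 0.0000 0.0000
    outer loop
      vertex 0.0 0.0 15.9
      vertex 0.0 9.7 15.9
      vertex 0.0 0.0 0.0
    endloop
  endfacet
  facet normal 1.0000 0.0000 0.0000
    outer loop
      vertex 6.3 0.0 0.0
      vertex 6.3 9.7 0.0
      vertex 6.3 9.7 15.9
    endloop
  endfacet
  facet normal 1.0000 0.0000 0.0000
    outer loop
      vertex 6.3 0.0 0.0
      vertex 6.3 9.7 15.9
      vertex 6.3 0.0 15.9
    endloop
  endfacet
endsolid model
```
; perimeter-only toolpath
G21 ; units = mm
G90 ; absolute positioning
G28 ; home
; layer 1
G0 Z2.6
G0 X0.0 Y0.0
G1 X6.3 Y0.0
G1 X6.3 Y9.7
G1 X0.0 Y9.7
G1 X0.0 Y0.0
; layer 2
G0 Z5.3
G0 X0.0 Y0.0
G1 X6.3 Y0.0
G1 X6.3 Y9.7
G1 X0.0 Y9.7
G1 X0.0 Y0.0
; layer 3
G0 Z7.9
G0 X0.0 Y0.0
G1 X6.3 Y0.0
G1 X6.3 Y9.7
G1 X0.0 Y9.7
G1 X0.0 Y0.0
; layer 4
G0 Z10.6
G0 X0.0 Y0.0
G1 X6.3 Y0.0
G1 X6.3 Y9.7
G1 X0.0 Y9.7
G1 X0.0 Y0.0
; layer 5
G0 Z13.2
G0 X0.0 Y0.0
G1 X6.3 Y0.0
G1 X6.3 Y9.7
G1 X0.0 Y9.7
G1 X0.0 Y0.0
; layer 6
G0 Z15.9
G0 X0.0 Y0.0
G1 X6.3 Y0.0
G1 X6.3 Y9.7
G1 X0.0 Y9.7
G1 X0.0 Y0.0
M2 ; end

The solid is a rectangular box, roughly 6.3 × 9.7 mm footprint and 15.9 mm tall. Slicing at Δz = 2.6 mm — 6 equal slices spanning the solid's height, so layer i sits at z = i·h/6 — gives 6 non-empty perimeters. Each is a 4-segment closed polygon; G0 lifts to the layer z and rapids to the start vertex, then G1 traces the edges.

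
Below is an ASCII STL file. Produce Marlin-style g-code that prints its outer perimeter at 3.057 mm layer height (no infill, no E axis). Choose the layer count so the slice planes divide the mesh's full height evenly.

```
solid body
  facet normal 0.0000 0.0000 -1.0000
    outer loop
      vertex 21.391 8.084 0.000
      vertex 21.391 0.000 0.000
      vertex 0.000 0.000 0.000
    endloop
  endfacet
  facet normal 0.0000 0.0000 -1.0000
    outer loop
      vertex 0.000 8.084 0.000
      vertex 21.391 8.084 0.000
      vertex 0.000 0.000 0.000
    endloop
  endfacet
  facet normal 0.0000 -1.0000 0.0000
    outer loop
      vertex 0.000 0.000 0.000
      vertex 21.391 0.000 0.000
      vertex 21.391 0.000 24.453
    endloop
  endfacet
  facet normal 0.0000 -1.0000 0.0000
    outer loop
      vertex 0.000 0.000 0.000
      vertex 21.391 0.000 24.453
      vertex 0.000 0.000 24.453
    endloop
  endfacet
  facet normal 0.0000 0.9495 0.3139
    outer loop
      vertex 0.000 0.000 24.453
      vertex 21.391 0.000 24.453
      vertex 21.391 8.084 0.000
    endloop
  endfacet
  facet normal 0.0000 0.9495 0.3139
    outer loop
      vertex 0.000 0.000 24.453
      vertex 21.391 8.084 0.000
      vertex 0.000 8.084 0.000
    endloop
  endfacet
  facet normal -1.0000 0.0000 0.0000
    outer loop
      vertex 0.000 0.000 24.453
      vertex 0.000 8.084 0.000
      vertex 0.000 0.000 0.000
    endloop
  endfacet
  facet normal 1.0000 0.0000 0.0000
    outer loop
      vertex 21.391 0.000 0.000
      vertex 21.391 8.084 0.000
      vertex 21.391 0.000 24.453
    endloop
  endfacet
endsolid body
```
; perimeter-only toolpath
G21 ; units = mm
G90 ; absolute positioning
G28 ; home
; layer 1
G0 Z3.057
G0 X0.000 Y0.000
G1 X21.391 Y0.000
G1 X21.391 Y7.073
G1 X0.000 Y7.073
G1 X0.000 Y0.000
; layer 2
G0 Z6.113
G0 X0.000 Y0.000
G1 X21.391 Y0.000
G1 X21.391 Y6.063
G1 X0.000 Y6.063
G1 X0.000 Y0.000
; layer 3
G0 Z9.170
G0 X0.000 Y0.000
G1 X21.391 Y0.000
G1 X21.391 Y5.053
G1 X0.000 Y5.053
G1 X0.000 Y0.000
; layer 4
G0 Z12.226
G0 X0.000 Y0.000
G1 X21.391 Y0.000
G1 X21.391 Y4.042
G1 X0.000 Y4.042
G1 X0.000 Y0.000
; layer 5
G0 Z15.283
G0 X0.000 Y0.000
G1 X21.391 Y0.000
G1 X21.391 Y3.031
G1 X0.000 Y3.031
G1 X0.000 Y0.000
; layer 6
G0 Z18.340
G0 X0.000 Y0.000
G1 X21.391 Y0.000
G1 X21.391 Y2.021
G1 X0.000 Y2.021
G1 X0.000 Y0.000
; layer 7
G0 Z21.396
G0 X0.000 Y0.000
G1 X21.391 Y0.000
G1 X21.391 Y1.010
G1 X0.000 Y1.010
G1 X0.000 Y0.000
M2 ; end

The solid is a wedge (ramp): 21.4 × 8.08 mm base, rising to 24.5 mm along the y=0 edge and sloping linearly to z=0 at y=8.08. Slicing at Δz = 3.057 mm — 8 equal slices spanning the solid's height, so layer i sits at z = i·h/8 — gives 7 non-empty perimeters. Each is a 4-segment closed polygon; G0 lifts to the layer z and rapids to the start vertex, then G1 traces the edges. The cross-section shrinks linearly with z (the slice at the apex is degenerate and omitted).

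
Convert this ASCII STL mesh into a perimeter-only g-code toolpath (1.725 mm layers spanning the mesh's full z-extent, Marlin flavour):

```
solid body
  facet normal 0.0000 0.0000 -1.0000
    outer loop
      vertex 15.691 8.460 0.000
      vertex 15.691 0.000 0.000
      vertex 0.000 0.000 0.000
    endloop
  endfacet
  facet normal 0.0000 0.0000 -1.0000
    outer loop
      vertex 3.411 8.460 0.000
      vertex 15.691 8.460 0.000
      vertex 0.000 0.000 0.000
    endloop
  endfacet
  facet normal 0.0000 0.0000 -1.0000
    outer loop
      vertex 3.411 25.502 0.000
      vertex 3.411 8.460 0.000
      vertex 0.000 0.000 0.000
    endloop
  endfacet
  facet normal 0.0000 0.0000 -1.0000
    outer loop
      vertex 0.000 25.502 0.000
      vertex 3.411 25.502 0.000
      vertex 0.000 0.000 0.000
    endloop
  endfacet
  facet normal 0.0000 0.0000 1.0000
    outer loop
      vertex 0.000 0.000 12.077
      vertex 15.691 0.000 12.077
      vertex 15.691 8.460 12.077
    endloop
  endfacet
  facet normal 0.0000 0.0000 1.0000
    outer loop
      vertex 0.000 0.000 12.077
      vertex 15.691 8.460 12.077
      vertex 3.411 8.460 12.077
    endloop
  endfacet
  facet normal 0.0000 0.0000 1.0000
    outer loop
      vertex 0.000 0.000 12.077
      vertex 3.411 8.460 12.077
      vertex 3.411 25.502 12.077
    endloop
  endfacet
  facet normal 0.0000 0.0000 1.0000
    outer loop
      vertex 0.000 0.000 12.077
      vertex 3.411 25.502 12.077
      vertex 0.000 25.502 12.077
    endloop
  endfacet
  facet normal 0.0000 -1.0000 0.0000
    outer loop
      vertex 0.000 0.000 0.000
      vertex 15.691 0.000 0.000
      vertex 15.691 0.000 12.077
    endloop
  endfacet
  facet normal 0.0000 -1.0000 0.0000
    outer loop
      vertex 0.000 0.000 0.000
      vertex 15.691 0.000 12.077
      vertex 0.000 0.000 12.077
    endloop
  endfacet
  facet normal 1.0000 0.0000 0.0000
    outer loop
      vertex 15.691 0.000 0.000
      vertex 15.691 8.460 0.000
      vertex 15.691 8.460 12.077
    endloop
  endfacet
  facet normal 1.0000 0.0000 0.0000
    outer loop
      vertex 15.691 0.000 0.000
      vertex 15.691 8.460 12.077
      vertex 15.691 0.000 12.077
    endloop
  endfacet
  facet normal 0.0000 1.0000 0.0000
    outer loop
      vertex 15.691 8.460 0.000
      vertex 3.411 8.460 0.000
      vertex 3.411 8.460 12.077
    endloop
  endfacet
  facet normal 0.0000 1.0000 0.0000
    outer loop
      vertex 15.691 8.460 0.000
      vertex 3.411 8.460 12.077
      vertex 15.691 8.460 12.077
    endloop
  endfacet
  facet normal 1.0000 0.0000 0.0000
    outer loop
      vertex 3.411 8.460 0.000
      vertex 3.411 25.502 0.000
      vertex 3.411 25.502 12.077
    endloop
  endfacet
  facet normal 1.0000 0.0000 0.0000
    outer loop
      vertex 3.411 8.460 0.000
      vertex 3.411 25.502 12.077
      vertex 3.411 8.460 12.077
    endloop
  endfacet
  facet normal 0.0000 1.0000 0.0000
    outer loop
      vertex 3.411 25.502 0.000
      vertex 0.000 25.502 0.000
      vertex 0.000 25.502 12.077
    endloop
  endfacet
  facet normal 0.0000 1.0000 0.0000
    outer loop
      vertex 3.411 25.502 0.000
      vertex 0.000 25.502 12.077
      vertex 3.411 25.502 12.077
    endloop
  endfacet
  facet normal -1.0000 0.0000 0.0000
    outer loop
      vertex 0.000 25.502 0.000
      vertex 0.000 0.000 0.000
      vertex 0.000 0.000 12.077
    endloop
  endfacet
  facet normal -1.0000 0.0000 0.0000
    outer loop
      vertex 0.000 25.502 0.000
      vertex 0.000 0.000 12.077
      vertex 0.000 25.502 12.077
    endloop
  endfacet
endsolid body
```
; perimeter-only toolpath
G21 ; units = mm
G90 ; absolute positioning
G28 ; home
; layer 1
G0 Z1.725
G0 X0.000 Y0.000
G1 X15.691 Y0.000
G1 X15.691 Y8.460
G1 X3.411 Y8.460
G1 X3.411 Y25.502
G1 X0.000 Y25.502
G1 X0.000 Y0.000
; layer 2
G0 Z3.451
G0 X0.000 Y0.000
G1 X15.691 Y0.000
G1 X15.691 Y8.460
G1 X3.411 Y8.460
G1 X3.411 Y25.502
G1 X0.000 Y25.502
G1 X0.000 Y0.000
; layer 3
G0 Z5.176
G0 X0.000 Y0.000
G1 X15.691 Y0.000
G1 X15.691 Y8.460
G1 X3.411 Y8.460
G1 X3.411 Y25.502
G1 X0.000 Y25.502
G1 X0.000 Y0.000
; layer 4
G0 Z6.901
G0 X0.000 Y0.000
G1 X15.691 Y0.000
G1 X15.691 Y8.460
G1 X3.411 Y8.460
G1 X3.411 Y25.502
G1 X0.000 Y25.502
G1 X0.000 Y0.000
; layer 5
G0 Z8.626
G0 X0.000 Y0.000
G1 X15.691 Y0.000
G1 X15.691 Y8.460
G1 X3.411 Y8.460
G1 X3.411 Y25.502
G1 X0.000 Y25.502
G1 X0.000 Y0.000
; layer 6
G0 Z10.352
G0 X0.000 Y0.000
G1 X15.691 Y0.000
G1 X15.691 Y8.460
G1 X3.411 Y8.460
G1 X3.411 Y25.502
G1 X0.000 Y25.502
G1 X0.000 Y0.000
; layer 7
G0 Z12.077
G0 X0.000 Y0.000
G1 X15.691 Y0.000
G1 X15.691 Y8.460
G1 X3.411 Y8.460
G1 X3.411 Y25.502
G1 X0.000 Y25.502
G1 X0.000 Y0.000
M2 ; end

The solid is an L-shaped prism: outer 15.7 × 25.5 mm, arm thicknesses ≈ 8.46 mm (horizontal) and 3.41 mm (vertical), extruded 12.1 mm in z. Slicing at Δz = 1.725 mm — 7 equal slices spanning the solid's height, so layer i sits at z = i·h/7 — gives 7 non-empty perimeters. Each is a 6-segment closed polygon; G0 lifts to the layer z and rapids to the start vertex, then G1 traces the edges.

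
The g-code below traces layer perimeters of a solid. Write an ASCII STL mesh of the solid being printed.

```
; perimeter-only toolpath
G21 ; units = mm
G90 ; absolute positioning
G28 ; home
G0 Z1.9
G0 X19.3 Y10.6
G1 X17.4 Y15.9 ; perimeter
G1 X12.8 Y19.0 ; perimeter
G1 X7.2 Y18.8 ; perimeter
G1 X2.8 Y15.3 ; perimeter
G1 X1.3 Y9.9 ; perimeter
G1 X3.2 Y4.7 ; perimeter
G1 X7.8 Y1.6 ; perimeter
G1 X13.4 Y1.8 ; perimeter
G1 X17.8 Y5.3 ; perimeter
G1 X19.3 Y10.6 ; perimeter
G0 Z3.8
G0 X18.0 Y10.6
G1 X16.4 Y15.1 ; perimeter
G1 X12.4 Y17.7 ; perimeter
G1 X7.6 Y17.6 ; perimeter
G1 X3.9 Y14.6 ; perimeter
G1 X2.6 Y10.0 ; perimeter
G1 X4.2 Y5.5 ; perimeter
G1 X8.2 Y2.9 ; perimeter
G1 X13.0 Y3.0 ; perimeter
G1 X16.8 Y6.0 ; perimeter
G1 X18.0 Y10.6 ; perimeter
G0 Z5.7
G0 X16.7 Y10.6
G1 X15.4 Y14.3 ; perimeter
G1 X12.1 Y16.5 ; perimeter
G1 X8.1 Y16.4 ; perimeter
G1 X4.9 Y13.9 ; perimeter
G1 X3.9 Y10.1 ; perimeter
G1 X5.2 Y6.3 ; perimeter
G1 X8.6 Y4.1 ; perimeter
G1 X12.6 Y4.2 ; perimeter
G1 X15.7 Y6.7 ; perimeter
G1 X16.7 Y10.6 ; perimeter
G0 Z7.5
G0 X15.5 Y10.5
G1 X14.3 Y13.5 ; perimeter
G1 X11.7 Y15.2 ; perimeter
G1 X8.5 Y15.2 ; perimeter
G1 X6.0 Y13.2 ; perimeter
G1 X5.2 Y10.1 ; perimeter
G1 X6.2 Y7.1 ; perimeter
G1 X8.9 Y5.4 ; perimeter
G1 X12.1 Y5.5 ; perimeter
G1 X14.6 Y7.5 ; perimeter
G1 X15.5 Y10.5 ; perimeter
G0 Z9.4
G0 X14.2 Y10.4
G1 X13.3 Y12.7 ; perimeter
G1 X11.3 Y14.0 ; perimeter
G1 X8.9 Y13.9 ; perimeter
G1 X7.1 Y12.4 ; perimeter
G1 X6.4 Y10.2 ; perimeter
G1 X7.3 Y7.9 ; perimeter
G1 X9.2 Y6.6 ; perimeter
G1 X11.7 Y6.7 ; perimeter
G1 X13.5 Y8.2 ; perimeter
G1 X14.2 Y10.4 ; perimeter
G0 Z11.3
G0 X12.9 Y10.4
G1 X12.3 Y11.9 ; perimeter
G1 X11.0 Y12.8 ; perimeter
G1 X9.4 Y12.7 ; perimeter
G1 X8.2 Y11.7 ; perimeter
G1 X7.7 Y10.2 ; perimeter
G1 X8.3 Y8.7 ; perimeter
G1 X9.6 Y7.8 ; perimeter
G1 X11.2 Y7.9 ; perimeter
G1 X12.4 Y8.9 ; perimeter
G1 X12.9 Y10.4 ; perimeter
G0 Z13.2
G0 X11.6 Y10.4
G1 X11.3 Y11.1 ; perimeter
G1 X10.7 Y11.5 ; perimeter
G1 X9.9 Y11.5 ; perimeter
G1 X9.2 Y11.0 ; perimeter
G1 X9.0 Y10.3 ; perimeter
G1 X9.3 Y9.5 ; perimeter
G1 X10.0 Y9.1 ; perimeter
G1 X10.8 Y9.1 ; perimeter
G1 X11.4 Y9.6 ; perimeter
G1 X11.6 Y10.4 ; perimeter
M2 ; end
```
solid part
  facet normal 0.0000 0.0000 -1.0000
    outer loop
      vertex 13.1 20.2 0.0
      vertex 18.4 16.7 0.0
      vertex 20.6 10.7 0.0
    endloop
  endfacet
  facet normal 0.0000 0.0000 -1.0000
    outer loop
      vertex 6.7 20.0 0.0
      vertex 13.1 20.2 0.0
      vertex 20.6 10.7 0.0
    endloop
  endfacet
  facet normal 0.0000 0.0000 -1.0000
    outer loop
      vertex 1.7 16.0 0.0
      vertex 6.7 20.0 0.0
      vertex 20.6 10.7 0.0
    endloop
  endfacet
  facet normal 0.0000 0.0000 -1.0000
    outer loop
      vertex 0.0 9.9 0.0
      vertex 1.7 16.0 0.0
      vertex 20.6 10.7 0.0
    endloop
  endfacet
  facet normal 0.0000 0.0000 -1.0000
    outer loop
      vertex 2.2 3.9 0.0
      vertex 0.0 9.9 0.0
      vertex 20.6 10.7 0.0
    endloop
  endfacet
  facet normal 0.0000 0.0000 -1.0000
    outer loop
      vertex 7.5 0.4 0.0
      vertex 2.2 3.9 0.0
      vertex 20.6 10.7 0.0
    endloop
  endfacet
  facet normal 0.0000 0.0000 -1.0000
    outer loop
      vertex 13.9 0.6 0.0
      vertex 7.5 0.4 0.0
      vertex 20.6 10.7 0.0
    endloop
  endfacet
  facet normal 0.0000 0.0000 -1.0000
    outer loop
      vertex 18.9 4.6 0.0
      vertex 13.9 0.6 0.0
      vertex 20.6 10.7 0.0
    endloop
  endfacet
  facet normal 0.7874 0.2887 0.5447
    outer loop
      vertex 20.6 10.7 0.0
      vertex 18.4 16.7 0.0
      vertex 10.3 10.3 15.1
    endloop
  endfacet
  facet normal 0.4622 0.6999 0.5446
    outer loop
      vertex 18.4 16.7 0.0
      vertex 13.1 20.2 0.0
      vertex 10.3 10.3 15.1
    endloop
  endfacet
  facet normal -0.0262 0.8382 0.5447
    outer loop
      vertex 13.1 20.2 0.0
      vertex 6.7 20.0 0.0
      vertex 10.3 10.3 15.1
    endloop
  endfacet
  facet normal -0.5236 0.6545 0.5453
    outer loop
      vertex 6.7 20.0 0.0
      vertex 1.7 16.0 0.0
      vertex 10.3 10.3 15.1
    endloop
  endfacet
  facet normal -0.8077 0.2251 0.5450
    outer loop
      vertex 1.7 16.0 0.0
      vertex 0.0 9.9 0.0
      vertex 10.3 10.3 15.1
    endloop
  endfacet
  facet normal -0.7874 -0.2887 0.5447
    outer loop
      vertex 0.0 9.9 0.0
      vertex 2.2 3.9 0.0
      vertex 10.3 10.3 15.1
    endloop
  endfacet
  facet normal -0.4622 -0.6999 0.5446
    outer loop
      vertex 2.2 3.9 0.0
      vertex 7.5 0.4 0.0
      vertex 10.3 10.3 15.1
    endloop
  endfacet
  facet normal 0.0262 -0.8382 0.5447
    outer loop
      vertex 7.5 0.4 0.0
      vertex 13.9 0.6 0.0
      vertex 10.3 10.3 15.1
    endloop
  endfacet
  facet normal 0.5236 -0.6545 0.5453
    outer loop
      vertex 13.9 0.6 0.0
      vertex 18.9 4.6 0.0
      vertex 10.3 10.3 15.1
    endloop
  endfacet
  facet normal 0.8077 -0.2251 0.5450
    outer loop
      vertex 18.9 4.6 0.0
      vertex 20.6 10.7 0.0
      vertex 10.3 10.3 15.1
    endloop
  endfacet
endsolid part

The G0 Z moves step by Δz≈1.9 mm. The G1 loops shrink linearly with z, so the solid tapers from its base footprint up to z≈15.1. Closing with a flat bottom cap and the tapered top and triangulating gives 18 facets — a regular 10-sided pyramid, base circumscribed radius ≈ 10.3 mm, apex at z ≈ 15.1 mm.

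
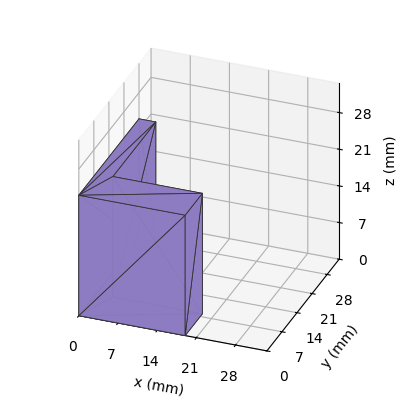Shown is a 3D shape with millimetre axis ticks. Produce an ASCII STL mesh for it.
Reading the render: the shape is an L-shaped prism: outer 19 × 28 mm, arm thicknesses ≈ 8 mm (horizontal) and 3 mm (vertical), extruded 23 mm in z (dimensions read to the nearest mm from the axis ticks). For the STL, each face is triangulated and given an outward normal.

solid part
  facet normal 0.0000 0.0000 -1.0000
    outer loop
      vertex 19.000 8.000 0.000
      vertex 19.000 0.000 0.000
      vertex 0.000 0.000 0.000
    endloop
  endfacet
  facet normal 0.0000 0.0000 -1.0000
    outer loop
      vertex 3.000 8.000 0.000
      vertex 19.000 8.000 0.000
      vertex 0.000 0.000 0.000
    endloop
  endfacet
  facet normal 0.0000 0.0000 -1.0000
    outer loop
      vertex 3.000 28.000 0.000
      vertex 3.000 8.000 0.000
      vertex 0.000 0.000 0.000
    endloop
  endfacet
  facet normal 0.0000 0.0000 -1.0000
    outer loop
      vertex 0.000 28.000 0.000
      vertex 3.000 28.000 0.000
      vertex 0.000 0.000 0.000
    endloop
  endfacet
  facet normal 0.0000 0.0000 1.0000
    outer loop
      vertex 0.000 0.000 23.000
      vertex 19.000 0.000 23.000
      vertex 19.000 8.000 23.000
    endloop
  endfacet
  facet normal 0.0000 0.0000 1.0000
    outer loop
      vertex 0.000 0.000 23.000
      vertex 19.000 8.000 23.000
      vertex 3.000 8.000 23.000
    endloop
  endfacet
  facet normal 0.0000 0.0000 1.0000
    outer loop
      vertex 0.000 0.000 23.000
      vertex 3.000 8.000 23.000
      vertex 3.000 28.000 23.000
    endloop
  endfacet
  facet normal 0.0000 0.0000 1.0000
    outer loop
      vertex 0.000 0.000 23.000
      vertex 3.000 28.000 23.000
      vertex 0.000 28.000 23.000
    endloop
  endfacet
  facet normal 0.0000 -1.0000 0.0000
    outer loop
      vertex 0.000 0.000 0.000
      vertex 19.000 0.000 0.000
      vertex 19.000 0.000 23.000
    endloop
  endfacet
  facet normal 0.0000 -1.0000 0.0000
    outer loop
      vertex 0.000 0.000 0.000
      vertex 19.000 0.000 23.000
      vertex 0.000 0.000 23.000
    endloop
  endfacet
  facet normal 1.0000 0.0000 0.0000
    outer loop
      vertex 19.000 0.000 0.000
      vertex 19.000 8.000 0.000
      vertex 19.000 8.000 23.000
    endloop
  endfacet
  facet normal 1.0000 0.0000 0.0000
    outer loop
      vertex 19.000 0.000 0.000
      vertex 19.000 8.000 23.000
      vertex 19.000 0.000 23.000
    endloop
  endfacet
  facet normal 0.0000 1.0000 0.0000
    outer loop
      vertex 19.000 8.000 0.000
      vertex 3.000 8.000 0.000
      vertex 3.000 8.000 23.000
    endloop
  endfacet
  facet normal 0.0000 1.0000 0.0000
    outer loop
      vertex 19.000 8.000 0.000
      vertex 3.000 8.000 23.000
      vertex 19.000 8.000 23.000
    endloop
  endfacet
  facet normal 1.0000 0.0000 0.0000
    outer loop
      vertex 3.000 8.000 0.000
      vertex 3.000 28.000 0.000
      vertex 3.000 28.000 23.000
    endloop
  endfacet
  facet normal 1.0000 0.0000 0.0000
    outer loop
      vertex 3.000 8.000 0.000
      vertex 3.000 28.000 23.000
      vertex 3.000 8.000 23.000
    endloop
  endfacet
  facet normal 0.0000 1.0000 0.0000
    outer loop
      vertex 3.000 28.000 0.000
      vertex 0.000 28.000 0.000
      vertex 0.000 28.000 23.000
    endloop
  endfacet
  facet normal 0.0000 1.0000 0.0000
    outer loop
      vertex 3.000 28.000 0.000
      vertex 0.000 28.000 23.000
      vertex 3.000 28.000 23.000
    endloop
  endfacet
  facet normal -1.0000 0.0000 0.0000
    outer loop
      vertex 0.000 28.000 0.000
      vertex 0.000 0.000 0.000
      vertex 0.000 0.000 23.000
    endloop
  endfacet
  facet normal -1.0000 0.0000 0.0000
    outer loop
      vertex 0.000 28.000 0.000
      vertex 0.000 0.000 23.000
      vertex 0.000 28.000 23.000
    endloop
  endfacet
endsolid part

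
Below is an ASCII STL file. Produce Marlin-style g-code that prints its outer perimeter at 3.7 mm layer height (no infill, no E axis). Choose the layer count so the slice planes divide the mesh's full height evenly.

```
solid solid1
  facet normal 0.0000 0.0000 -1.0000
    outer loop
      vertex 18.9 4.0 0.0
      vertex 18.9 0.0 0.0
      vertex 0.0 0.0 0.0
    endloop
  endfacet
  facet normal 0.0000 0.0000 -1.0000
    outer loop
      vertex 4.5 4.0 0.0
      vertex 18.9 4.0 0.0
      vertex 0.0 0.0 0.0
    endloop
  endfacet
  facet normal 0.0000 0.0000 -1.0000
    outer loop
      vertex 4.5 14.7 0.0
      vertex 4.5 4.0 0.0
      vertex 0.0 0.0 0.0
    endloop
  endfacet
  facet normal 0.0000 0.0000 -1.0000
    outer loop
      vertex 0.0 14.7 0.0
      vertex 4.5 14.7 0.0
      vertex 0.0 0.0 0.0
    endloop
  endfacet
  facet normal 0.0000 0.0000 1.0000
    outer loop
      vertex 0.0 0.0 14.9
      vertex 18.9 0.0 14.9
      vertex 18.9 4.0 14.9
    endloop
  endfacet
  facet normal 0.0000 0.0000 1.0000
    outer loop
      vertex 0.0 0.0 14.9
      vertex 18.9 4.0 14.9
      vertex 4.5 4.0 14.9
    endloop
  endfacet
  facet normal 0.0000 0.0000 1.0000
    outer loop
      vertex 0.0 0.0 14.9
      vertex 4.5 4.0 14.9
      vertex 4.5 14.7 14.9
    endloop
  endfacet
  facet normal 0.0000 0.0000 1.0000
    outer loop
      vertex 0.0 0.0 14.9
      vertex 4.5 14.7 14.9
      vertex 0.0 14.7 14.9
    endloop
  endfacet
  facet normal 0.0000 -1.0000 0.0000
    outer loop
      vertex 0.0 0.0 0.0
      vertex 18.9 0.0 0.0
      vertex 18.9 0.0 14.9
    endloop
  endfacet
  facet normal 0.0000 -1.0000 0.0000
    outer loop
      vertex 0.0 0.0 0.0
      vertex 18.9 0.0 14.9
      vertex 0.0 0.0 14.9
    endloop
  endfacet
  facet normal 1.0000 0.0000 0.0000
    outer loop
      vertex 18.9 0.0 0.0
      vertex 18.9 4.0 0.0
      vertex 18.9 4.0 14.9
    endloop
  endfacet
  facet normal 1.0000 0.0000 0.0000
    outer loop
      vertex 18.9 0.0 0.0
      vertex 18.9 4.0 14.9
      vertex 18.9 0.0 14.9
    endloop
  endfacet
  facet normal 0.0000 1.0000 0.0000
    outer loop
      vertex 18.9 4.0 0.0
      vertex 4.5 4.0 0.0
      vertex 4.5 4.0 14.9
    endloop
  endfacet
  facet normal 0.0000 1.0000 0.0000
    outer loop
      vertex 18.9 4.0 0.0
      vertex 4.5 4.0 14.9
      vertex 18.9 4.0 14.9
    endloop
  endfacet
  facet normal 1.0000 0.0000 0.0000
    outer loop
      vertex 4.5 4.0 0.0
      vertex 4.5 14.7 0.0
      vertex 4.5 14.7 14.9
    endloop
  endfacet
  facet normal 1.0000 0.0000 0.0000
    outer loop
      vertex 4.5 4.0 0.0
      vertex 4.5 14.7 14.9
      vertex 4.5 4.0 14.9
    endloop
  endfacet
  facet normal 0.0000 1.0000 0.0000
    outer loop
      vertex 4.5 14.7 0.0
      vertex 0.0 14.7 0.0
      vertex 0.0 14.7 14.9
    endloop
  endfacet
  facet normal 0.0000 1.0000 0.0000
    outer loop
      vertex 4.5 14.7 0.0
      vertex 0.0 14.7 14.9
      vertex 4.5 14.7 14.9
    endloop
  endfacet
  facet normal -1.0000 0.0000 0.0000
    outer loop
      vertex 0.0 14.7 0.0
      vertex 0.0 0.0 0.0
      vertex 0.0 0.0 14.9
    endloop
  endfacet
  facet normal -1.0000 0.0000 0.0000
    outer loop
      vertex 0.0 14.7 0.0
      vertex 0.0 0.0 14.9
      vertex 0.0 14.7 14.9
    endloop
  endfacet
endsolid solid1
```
; perimeter-only toolpath
G21 ; units = mm
G90 ; absolute positioning
G28 ; home
; layer 1
G0 Z3.7
G0 X0.0 Y0.0
G1 X18.9 Y0.0
G1 X18.9 Y4.0
G1 X4.5 Y4.0
G1 X4.5 Y14.7
G1 X0.0 Y14.7
G1 X0.0 Y0.0
; layer 2
G0 Z7.5
G0 X0.0 Y0.0
G1 X18.9 Y0.0
G1 X18.9 Y4.0
G1 X4.5 Y4.0
G1 X4.5 Y14.7
G1 X0.0 Y14.7
G1 X0.0 Y0.0
; layer 3
G0 Z11.2
G0 X0.0 Y0.0
G1 X18.9 Y0.0
G1 X18.9 Y4.0
G1 X4.5 Y4.0
G1 X4.5 Y14.7
G1 X0.0 Y14.7
G1 X0.0 Y0.0
; layer 4
G0 Z14.9
G0 X0.0 Y0.0
G1 X18.9 Y0.0
G1 X18.9 Y4.0
G1 X4.5 Y4.0
G1 X4.5 Y14.7
G1 X0.0 Y14.7
G1 X0.0 Y0.0
M2 ; end

The solid is an L-shaped prism: outer 18.9 × 14.7 mm, arm thicknesses ≈ 4 mm (horizontal) and 4.5 mm (vertical), extruded 14.9 mm in z. Slicing at Δz = 3.7 mm — 4 equal slices spanning the solid's height, so layer i sits at z = i·h/4 — gives 4 non-empty perimeters. Each is a 6-segment closed polygon; G0 lifts to the layer z and rapids to the start vertex, then G1 traces the edges.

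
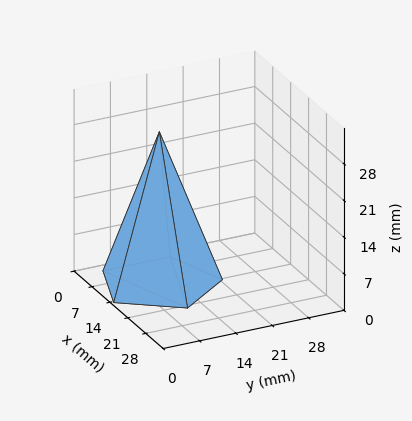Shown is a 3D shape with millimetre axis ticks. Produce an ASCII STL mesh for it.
Reading the render: the shape is a regular 5-sided pyramid, base circumscribed radius ≈ 11 mm, apex at z ≈ 29 mm (dimensions read to the nearest mm from the axis ticks). For the STL, each face is triangulated and given an outward normal.

solid part
  facet normal 0.0000 0.0000 -1.0000
    outer loop
      vertex 2.10 17.47 0.00
      vertex 14.40 21.46 0.00
      vertex 22.00 11.00 0.00
    endloop
  endfacet
  facet normal 0.0000 0.0000 -1.0000
    outer loop
      vertex 2.10 4.53 0.00
      vertex 2.10 17.47 0.00
      vertex 22.00 11.00 0.00
    endloop
  endfacet
  facet normal 0.0000 0.0000 -1.0000
    outer loop
      vertex 14.40 0.54 0.00
      vertex 2.10 4.53 0.00
      vertex 22.00 11.00 0.00
    endloop
  endfacet
  facet normal 0.7734 0.5619 0.2934
    outer loop
      vertex 22.00 11.00 0.00
      vertex 14.40 21.46 0.00
      vertex 11.00 11.00 29.00
    endloop
  endfacet
  facet normal -0.2950 0.9093 0.2934
    outer loop
      vertex 14.40 21.46 0.00
      vertex 2.10 17.47 0.00
      vertex 11.00 11.00 29.00
    endloop
  endfacet
  facet normal -0.9560 0.0000 0.2934
    outer loop
      vertex 2.10 17.47 0.00
      vertex 2.10 4.53 0.00
      vertex 11.00 11.00 29.00
    endloop
  endfacet
  facet normal -0.2950 -0.9093 0.2934
    outer loop
      vertex 2.10 4.53 0.00
      vertex 14.40 0.54 0.00
      vertex 11.00 11.00 29.00
    endloop
  endfacet
  facet normal 0.7734 -0.5619 0.2934
    outer loop
      vertex 14.40 0.54 0.00
      vertex 22.00 11.00 0.00
      vertex 11.00 11.00 29.00
    endloop
  endfacet
endsolid part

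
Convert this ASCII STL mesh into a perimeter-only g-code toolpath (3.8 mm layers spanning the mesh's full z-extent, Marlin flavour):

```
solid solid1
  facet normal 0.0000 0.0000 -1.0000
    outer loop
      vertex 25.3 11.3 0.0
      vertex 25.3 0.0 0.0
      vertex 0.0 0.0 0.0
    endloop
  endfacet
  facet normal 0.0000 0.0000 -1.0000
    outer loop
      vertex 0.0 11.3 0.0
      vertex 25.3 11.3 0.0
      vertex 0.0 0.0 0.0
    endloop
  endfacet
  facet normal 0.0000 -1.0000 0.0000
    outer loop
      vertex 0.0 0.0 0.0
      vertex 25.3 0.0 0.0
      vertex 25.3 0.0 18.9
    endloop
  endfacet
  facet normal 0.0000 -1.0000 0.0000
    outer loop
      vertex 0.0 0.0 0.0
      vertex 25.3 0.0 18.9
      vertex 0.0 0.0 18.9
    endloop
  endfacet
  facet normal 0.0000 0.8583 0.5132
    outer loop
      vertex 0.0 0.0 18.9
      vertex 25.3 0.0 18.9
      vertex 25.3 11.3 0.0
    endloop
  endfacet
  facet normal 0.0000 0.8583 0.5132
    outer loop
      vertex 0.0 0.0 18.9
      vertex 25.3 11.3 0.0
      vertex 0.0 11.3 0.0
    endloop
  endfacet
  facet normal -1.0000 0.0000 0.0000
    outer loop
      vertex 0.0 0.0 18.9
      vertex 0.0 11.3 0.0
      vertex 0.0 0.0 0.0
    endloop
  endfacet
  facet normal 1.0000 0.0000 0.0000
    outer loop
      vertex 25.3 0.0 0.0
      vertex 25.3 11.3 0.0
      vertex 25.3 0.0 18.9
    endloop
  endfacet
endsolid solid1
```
; perimeter-only toolpath
G21 ; units = mm
G90 ; absolute positioning
G28 ; home
; layer 1
G0 Z3.8
G0 X0.0 Y0.0
G1 X25.3 Y0.0
G1 X25.3 Y9.0
G1 X0.0 Y9.0
G1 X0.0 Y0.0
; layer 2
G0 Z7.6
G0 X0.0 Y0.0
G1 X25.3 Y0.0
G1 X25.3 Y6.8
G1 X0.0 Y6.8
G1 X0.0 Y0.0
; layer 3
G0 Z11.3
G0 X0.0 Y0.0
G1 X25.3 Y0.0
G1 X25.3 Y4.5
G1 X0.0 Y4.5
G1 X0.0 Y0.0
; layer 4
G0 Z15.1
G0 X0.0 Y0.0
G1 X25.3 Y0.0
G1 X25.3 Y2.3
G1 X0.0 Y2.3
G1 X0.0 Y0.0
M2 ; end

The solid is a wedge (ramp): 25.3 × 11.3 mm base, rising to 18.9 mm along the y=0 edge and sloping linearly to z=0 at y=11.3. Slicing at Δz = 3.8 mm — 5 equal slices spanning the solid's height, so layer i sits at z = i·h/5 — gives 4 non-empty perimeters. Each is a 4-segment closed polygon; G0 lifts to the layer z and rapids to the start vertex, then G1 traces the edges. The cross-section shrinks linearly with z (the slice at the apex is degenerate and omitted).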